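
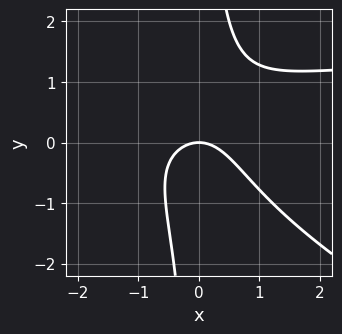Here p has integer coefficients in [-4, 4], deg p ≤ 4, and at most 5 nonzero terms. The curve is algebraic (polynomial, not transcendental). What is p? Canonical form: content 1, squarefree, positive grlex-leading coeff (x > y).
x^2*y + 2*x*y^2 - 2*x^2 - 2*y

(a) Degree: no degree-2 curve has this shape, so deg p = 3.
(b) From the axis intercepts and sections: it crosses the x-axis at the gridline x = 0; it crosses the y-axis at the gridline y = 0.
(c) Assembling these constraints gives the stated polynomial.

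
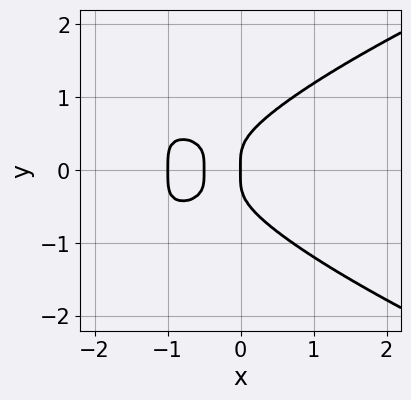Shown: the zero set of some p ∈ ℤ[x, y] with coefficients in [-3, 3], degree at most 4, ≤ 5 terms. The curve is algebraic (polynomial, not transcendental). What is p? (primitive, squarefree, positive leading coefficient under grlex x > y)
Degree: the shape is more complex than any degree-3 curve, so deg p = 4.
Symmetries: it's symmetric under y → −y, forcing even powers of y.
Against the integer gridlines: the x-axis gridline crossings are at x ∈ {-1, 0}; one y-axis crossing is at y = 0.
These observations pin down the coefficients.

3*y^4 - 2*x^3 - 3*x^2 - x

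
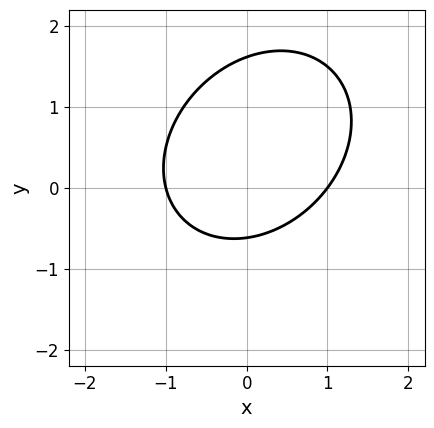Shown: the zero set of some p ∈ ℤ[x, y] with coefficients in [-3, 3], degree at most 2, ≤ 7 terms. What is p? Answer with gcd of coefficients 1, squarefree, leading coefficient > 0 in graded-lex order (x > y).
deg p = 2. A generic line meets the curve in up to 2 points.
Observable constraints: the x-axis gridline crossings are at x ∈ {-1, 1}.
The integer polynomial consistent with all of this is the stated p.

2*x^2 - x*y + 2*y^2 - 2*y - 2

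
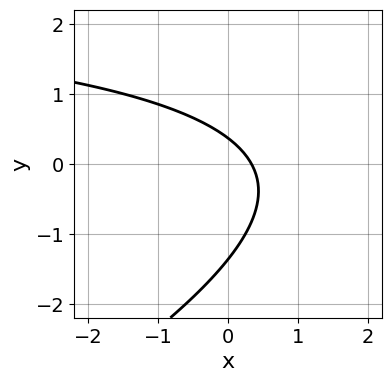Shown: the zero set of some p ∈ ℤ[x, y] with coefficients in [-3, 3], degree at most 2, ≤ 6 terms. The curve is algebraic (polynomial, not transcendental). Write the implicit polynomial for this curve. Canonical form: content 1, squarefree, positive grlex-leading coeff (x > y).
x*y - 2*y^2 - 3*x - 2*y + 1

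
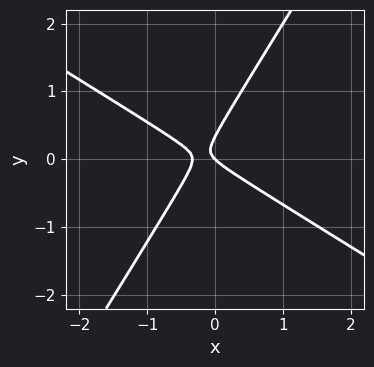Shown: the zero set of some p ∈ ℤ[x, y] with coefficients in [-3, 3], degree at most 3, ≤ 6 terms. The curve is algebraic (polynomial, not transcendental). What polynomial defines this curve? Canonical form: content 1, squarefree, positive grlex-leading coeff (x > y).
Degree: no degree-1 curve has this shape, so deg p = 2.
From the visible intercepts: one x-axis crossing is at x = 0; one y-axis crossing is at y = 0.
The integer polynomial consistent with all of this is the stated p.

3*x^2 + 3*x*y - 3*y^2 + x + y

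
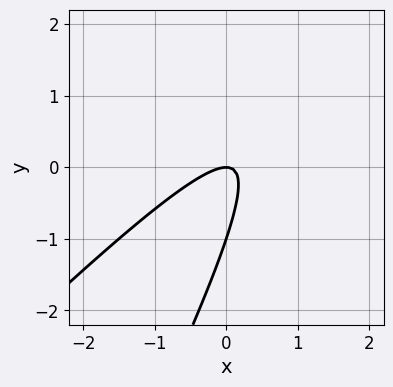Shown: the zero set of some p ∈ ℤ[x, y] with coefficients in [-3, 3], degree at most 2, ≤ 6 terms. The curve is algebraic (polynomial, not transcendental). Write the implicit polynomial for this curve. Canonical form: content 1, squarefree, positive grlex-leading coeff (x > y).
2*x^2 - 3*x*y + y^2 + y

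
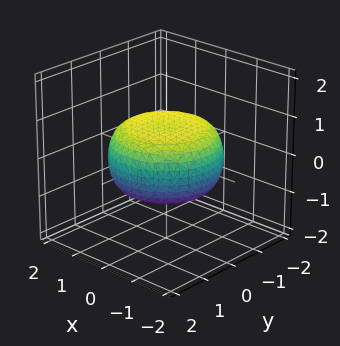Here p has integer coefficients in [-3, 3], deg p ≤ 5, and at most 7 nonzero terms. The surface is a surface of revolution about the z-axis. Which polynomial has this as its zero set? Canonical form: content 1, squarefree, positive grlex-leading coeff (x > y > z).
x^4 + 2*x^2*y^2 + y^4 - x^2 - y^2 + 3*z^2 - 2

(a) The degree is 4 — the shape is more complex than any degree-3 surface.
(b) Symmetries: rotational symmetry about the z-axis ⇒ p depends on x, y only through x² + y².
(c) Against the integer gridlines: a circular section at z = 0 has radius between 1 and 2.
(d) Fitting integer coefficients to these (and the overall shape) gives p.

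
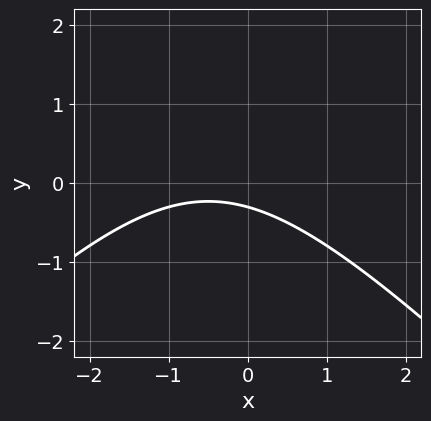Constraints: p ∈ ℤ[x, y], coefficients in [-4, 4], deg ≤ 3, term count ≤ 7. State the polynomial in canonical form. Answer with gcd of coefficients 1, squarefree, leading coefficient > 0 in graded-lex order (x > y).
(a) deg p = 2. A generic line meets the curve in up to 2 points.
(b) From the axis intercepts and sections: it misses every integer gridline on the x-axis.
(c) These observations pin down the coefficients.

x^2 - y^2 + x + 3*y + 1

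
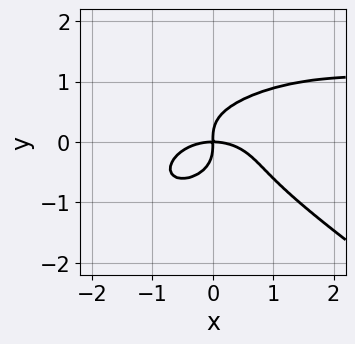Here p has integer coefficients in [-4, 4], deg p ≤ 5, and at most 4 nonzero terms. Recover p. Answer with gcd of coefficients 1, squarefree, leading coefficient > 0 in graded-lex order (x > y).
x^3*y + 3*y^4 - x^3 - 2*x*y

Degree: no degree-3 curve has this shape, so deg p = 4.
From the visible intercepts: it meets the y-axis at y = 0 (among the integer gridlines); it meets the x-axis at x = 0 (among the integer gridlines).
The integer polynomial consistent with all of this is the stated p.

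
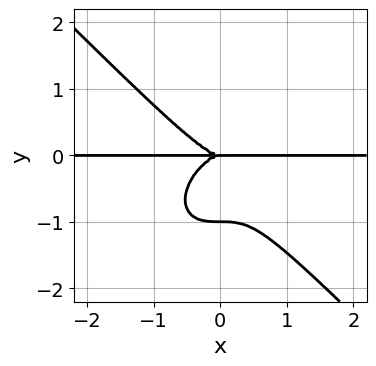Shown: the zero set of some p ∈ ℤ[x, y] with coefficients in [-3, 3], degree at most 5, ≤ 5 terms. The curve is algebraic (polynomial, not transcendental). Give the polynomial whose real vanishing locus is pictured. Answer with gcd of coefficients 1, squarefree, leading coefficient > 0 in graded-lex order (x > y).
x^3*y + y^4 + y^3

(a) The degree is 4 — no degree-3 curve has this shape.
(b) Observable constraints: the visible x-axis segment lies entirely on the curve; the y-axis gridline crossings are at y ∈ {-1, 0}.
(c) These observations pin down the coefficients.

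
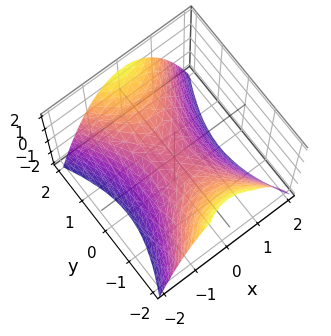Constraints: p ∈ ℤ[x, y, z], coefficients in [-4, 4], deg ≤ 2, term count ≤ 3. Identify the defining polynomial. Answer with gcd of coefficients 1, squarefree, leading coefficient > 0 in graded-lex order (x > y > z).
The degree is 2 — a hyperbolic paraboloid; a quadric.
Symmetries: it's symmetric under y → −y, forcing even powers of y; the x ↦ −x reflection is a symmetry, so x appears only in even powers.
Checking where it meets the axes: it meets the z-axis at z = 0 (among the integer gridlines); one y-axis crossing is at y = 0.
Assembling these constraints gives the stated polynomial.

2*x^2 - y^2 + 2*z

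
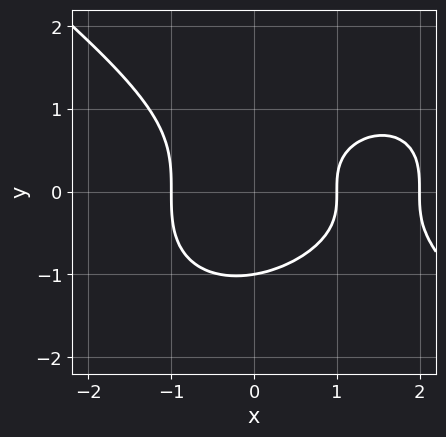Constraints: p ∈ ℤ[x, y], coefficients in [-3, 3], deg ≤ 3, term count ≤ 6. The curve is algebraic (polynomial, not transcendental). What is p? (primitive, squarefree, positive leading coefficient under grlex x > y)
x^3 + 2*y^3 - 2*x^2 - x + 2

(a) Degree: no degree-2 curve has this shape, so deg p = 3.
(b) From the axis intercepts and sections: it meets the y-axis at y = -1 (among the integer gridlines); among the integer gridlines, it crosses the x-axis at x ∈ {-1, 1, 2}.
(c) Fitting integer coefficients to these (and the overall shape) gives p.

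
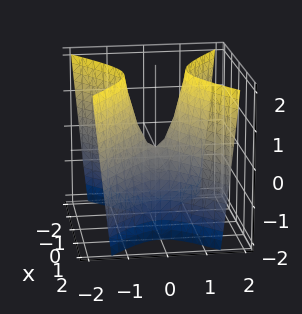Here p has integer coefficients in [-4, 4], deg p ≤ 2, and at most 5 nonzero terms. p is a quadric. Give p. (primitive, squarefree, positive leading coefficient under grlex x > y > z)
2*x^2 - 3*y^2 + z

First, the degree is 2 — a hyperbolic paraboloid; a quadric.
Next, symmetries: the x ↦ −x reflection is a symmetry, so x appears only in even powers; the y ↦ −y reflection is a symmetry, so y appears only in even powers.
Then, checking where it meets the axes: it crosses the y-axis at the gridline y = 0; one x-axis crossing is at x = 0.
Finally, fitting integer coefficients to these (and the overall shape) gives p.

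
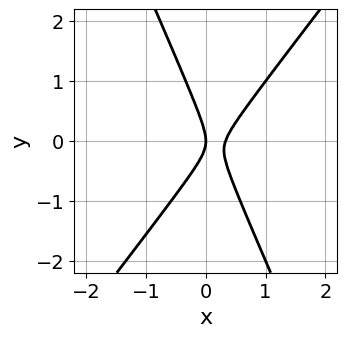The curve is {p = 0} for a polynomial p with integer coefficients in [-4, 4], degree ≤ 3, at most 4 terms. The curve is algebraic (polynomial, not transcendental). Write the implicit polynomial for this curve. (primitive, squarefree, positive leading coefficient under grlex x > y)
1. deg p = 2. The shape is more complex than any degree-1 curve.
2. From the visible intercepts: it meets the y-axis at y = 0 (among the integer gridlines); it meets the x-axis at x = 0 (among the integer gridlines).
3. Together with the visible shape, these determine p as stated.

3*x^2 - x*y - y^2 - x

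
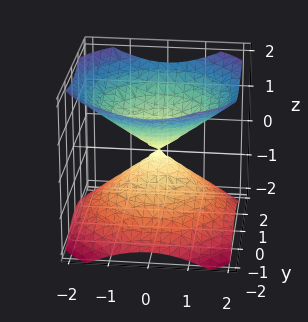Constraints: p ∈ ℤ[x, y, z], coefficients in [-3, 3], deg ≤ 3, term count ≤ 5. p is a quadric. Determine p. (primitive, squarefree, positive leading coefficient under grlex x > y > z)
2*x^2 + 2*y^2 - 3*z^2

First, the picture has 2 separate pieces.
Next, deg p = 2.
Next, by symmetry, the surface is invariant under rotation about z: p = q(x² + y², z); it's symmetric under z → −z, forcing even powers of z.
Then, reading off the gridlines: it crosses the z-axis at the gridline z = 0; a circular section at z = -1 has radius between 1 and 2; it meets the y-axis at y = 0 (among the integer gridlines).
Finally, these observations pin down the coefficients.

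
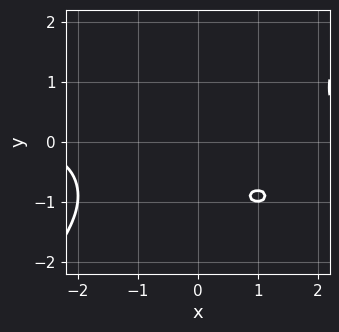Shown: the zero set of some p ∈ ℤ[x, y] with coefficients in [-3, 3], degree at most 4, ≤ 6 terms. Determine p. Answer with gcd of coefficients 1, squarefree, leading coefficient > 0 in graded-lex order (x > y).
x^3*y - y^4 - 3*x*y - y - 2

(a) The degree is 4 — the shape is more complex than any degree-3 curve.
(b) Observable constraints: the curve avoids every integer x-axis point in the box; no y-intercept at any integer in the box.
(c) Assembling these constraints gives the stated polynomial.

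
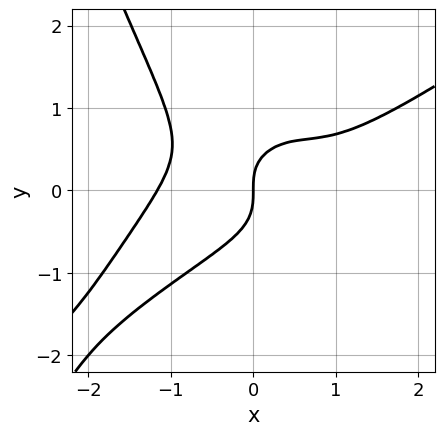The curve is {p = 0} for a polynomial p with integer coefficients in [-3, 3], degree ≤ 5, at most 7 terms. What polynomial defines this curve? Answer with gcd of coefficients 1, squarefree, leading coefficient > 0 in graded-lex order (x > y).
(a) The degree is 4 — the shape is more complex than any degree-3 curve.
(b) Against the integer gridlines: it crosses the x-axis at the gridline x = 0; one y-axis crossing is at y = 0.
(c) Putting this together gives p.

2*x^4 - 3*x^3*y - 3*y^3 - x^2 + 2*x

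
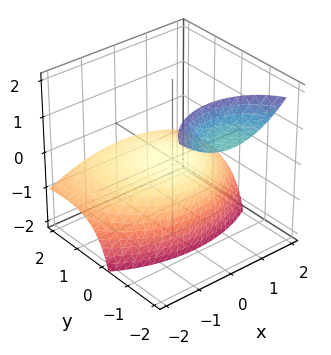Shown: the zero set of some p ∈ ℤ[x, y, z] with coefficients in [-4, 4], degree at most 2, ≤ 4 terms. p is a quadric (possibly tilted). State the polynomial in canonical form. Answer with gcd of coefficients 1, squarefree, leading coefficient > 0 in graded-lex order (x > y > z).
(a) The picture has 2 separate pieces.
(b) deg p = 2.
(c) Observable constraints: it meets the z-axis at z = 0 (among the integer gridlines); it meets the y-axis at y = 0 (among the integer gridlines); it crosses the x-axis at the gridline x = 0.
(d) Solving for integer coefficients yields p as stated.

x^2 + y^2 + 3*y*z + 3*z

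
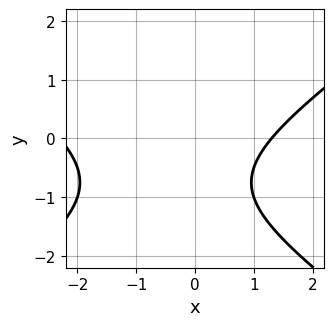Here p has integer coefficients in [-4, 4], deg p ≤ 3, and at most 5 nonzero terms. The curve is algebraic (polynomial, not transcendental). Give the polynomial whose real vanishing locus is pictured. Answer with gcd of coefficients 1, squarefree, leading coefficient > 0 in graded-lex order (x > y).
1. The degree is 2 — a generic line meets the curve in up to 2 points.
2. From the axis intercepts and sections: it misses every integer gridline on the y-axis.
3. These observations pin down the coefficients.

x^2 - 2*y^2 + x - 3*y - 3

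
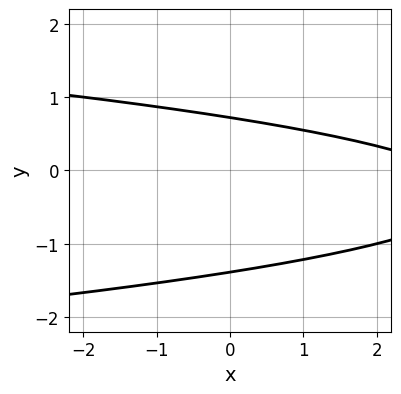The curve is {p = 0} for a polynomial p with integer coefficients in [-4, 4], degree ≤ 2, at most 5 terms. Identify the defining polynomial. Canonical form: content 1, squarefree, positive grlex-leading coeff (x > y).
(a) deg p = 2. A generic line meets the curve in up to 2 points.
(b) Checking where it meets the axes: no x-intercept at any integer in the box.
(c) Matching integer coefficients to the picture gives p.

3*y^2 + x + 2*y - 3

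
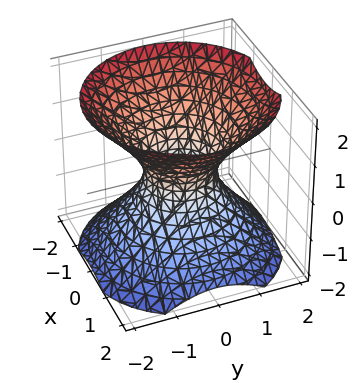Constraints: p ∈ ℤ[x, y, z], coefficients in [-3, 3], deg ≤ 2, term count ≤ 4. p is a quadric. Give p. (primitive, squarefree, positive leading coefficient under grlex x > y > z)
3*x^2 + 3*y^2 - 3*z^2 - 2

Degree: one connected sheet with a waist; a quadric, so deg p = 2.
Symmetries: mirror symmetry z ↦ −z ⇒ only even powers of z; rotational symmetry about the z-axis ⇒ p depends on x, y only through x² + y².
From the axis intercepts and sections: no z-intercept at any integer in the box; a circular section at z = -1 has radius between 1 and 2.
Fitting integer coefficients to these (and the overall shape) gives p.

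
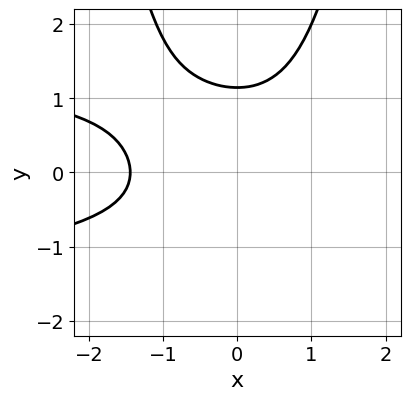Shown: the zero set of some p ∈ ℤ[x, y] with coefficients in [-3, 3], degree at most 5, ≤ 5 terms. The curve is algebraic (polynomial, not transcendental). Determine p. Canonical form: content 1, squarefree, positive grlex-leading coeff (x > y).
3*x^2*y^2 + x^3 - 2*y^3 + 3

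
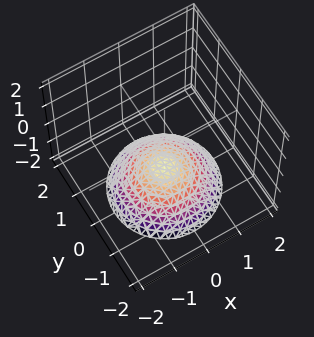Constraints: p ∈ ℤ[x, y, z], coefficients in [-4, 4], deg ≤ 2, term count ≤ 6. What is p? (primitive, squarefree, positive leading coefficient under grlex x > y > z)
1. The degree is 2 — a generic line meets the surface in up to 2 points.
2. Symmetries: the surface is invariant under rotation about z: p = q(x² + y², z).
3. Against the integer gridlines: one z-axis crossing is at z = -1; a circular section at z = -2 has radius between 1 and 2.
4. The integer polynomial consistent with all of this is the stated p.

x^2 + y^2 + 2*z + 2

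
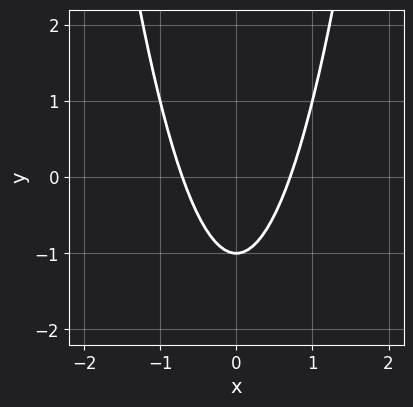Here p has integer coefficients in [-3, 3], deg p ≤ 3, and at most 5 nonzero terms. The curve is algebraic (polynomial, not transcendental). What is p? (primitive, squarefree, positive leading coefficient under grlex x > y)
Degree: no degree-1 curve has this shape, so deg p = 2.
Symmetries: it's symmetric under x → −x, forcing even powers of x.
Checking where it meets the axes: it meets the y-axis at y = -1 (among the integer gridlines).
Putting this together gives p.

2*x^2 - y - 1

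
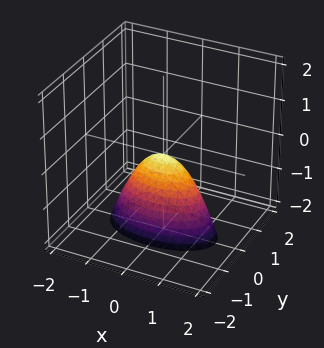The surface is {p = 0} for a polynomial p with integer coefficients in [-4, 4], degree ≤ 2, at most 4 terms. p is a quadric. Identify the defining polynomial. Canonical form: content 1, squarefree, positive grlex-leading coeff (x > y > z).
x^2 + 3*y^2 + z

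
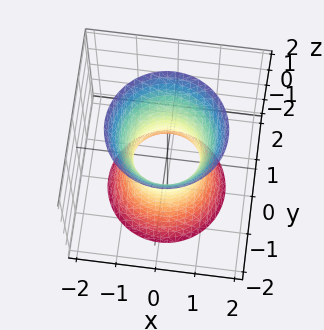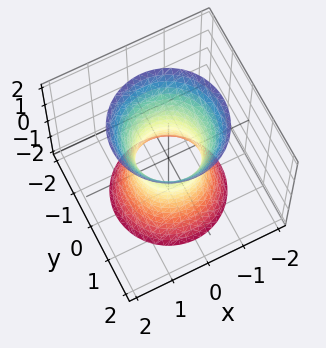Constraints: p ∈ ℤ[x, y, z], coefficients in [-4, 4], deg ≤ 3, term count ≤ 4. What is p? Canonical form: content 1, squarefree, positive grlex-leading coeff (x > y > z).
3*x^2 + 3*y^2 - z^2 - 2

First, the degree is 2 — one connected sheet with a waist; a quadric.
Then, symmetries: it's symmetric under z → −z, forcing even powers of z; the surface is invariant under rotation about z: p = q(x² + y², z).
Then, against the integer gridlines: it misses every integer gridline on the z-axis; a circular section at z = -2 has radius between 1 and 2.
Finally, solving for integer coefficients yields p as stated.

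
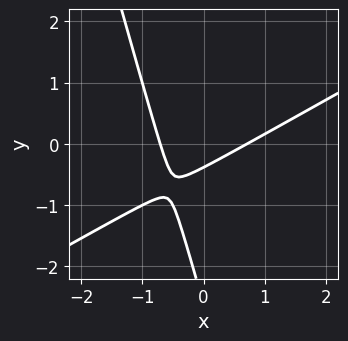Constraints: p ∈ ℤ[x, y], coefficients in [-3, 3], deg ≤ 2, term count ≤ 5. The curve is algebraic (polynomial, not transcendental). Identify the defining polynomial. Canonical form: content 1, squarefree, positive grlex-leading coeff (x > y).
2*x^2 - 3*x*y - y^2 - 3*y - 1

(a) The degree is 2 — no degree-1 curve has this shape.
(b) Matching integer coefficients to the picture gives p.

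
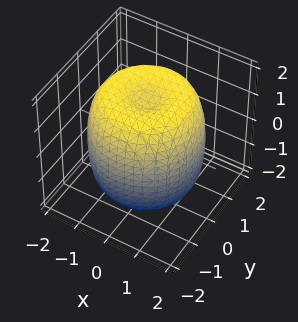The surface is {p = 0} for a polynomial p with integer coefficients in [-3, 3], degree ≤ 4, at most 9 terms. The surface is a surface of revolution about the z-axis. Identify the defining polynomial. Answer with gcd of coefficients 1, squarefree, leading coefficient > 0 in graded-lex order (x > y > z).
x^4 + 2*x^2*y^2 + y^4 - 2*x^2 - 2*y^2 + z^2 - 2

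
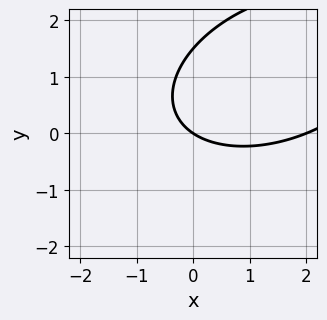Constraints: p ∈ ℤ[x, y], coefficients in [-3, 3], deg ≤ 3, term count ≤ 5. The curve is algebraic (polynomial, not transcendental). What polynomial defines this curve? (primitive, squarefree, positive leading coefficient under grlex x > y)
1. deg p = 2. The shape is more complex than any degree-1 curve.
2. Checking where it meets the axes: it meets the y-axis at y = 0 (among the integer gridlines); among the integer gridlines, it crosses the x-axis at x ∈ {0, 2}.
3. Fitting integer coefficients to these (and the overall shape) gives p.

x^2 - x*y + 2*y^2 - 2*x - 3*y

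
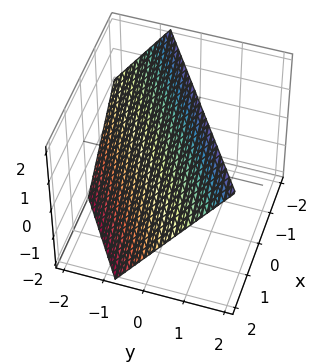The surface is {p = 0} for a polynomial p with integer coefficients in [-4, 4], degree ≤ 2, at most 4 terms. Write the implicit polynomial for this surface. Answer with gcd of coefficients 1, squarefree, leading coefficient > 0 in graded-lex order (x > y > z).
2*x - 3*y + 2*z - 2

(a) The degree is 1 — the surface is flat (a plane).
(b) Observable constraints: one z-axis crossing is at z = 1; it crosses the x-axis at the gridline x = 1.
(c) Solving for integer coefficients yields p as stated.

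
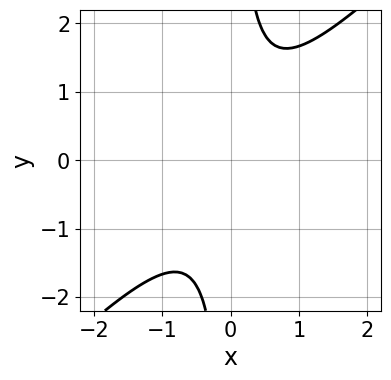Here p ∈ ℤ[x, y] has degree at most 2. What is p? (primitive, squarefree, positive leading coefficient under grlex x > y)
3*x^2 - 3*x*y + 2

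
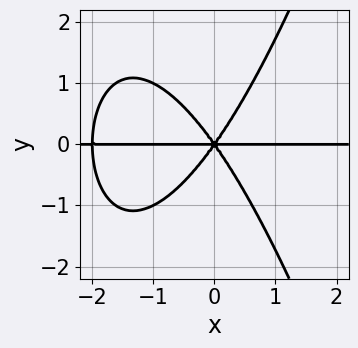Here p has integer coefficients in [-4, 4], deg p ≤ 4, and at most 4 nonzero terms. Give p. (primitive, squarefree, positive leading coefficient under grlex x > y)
x^3*y + 2*x^2*y - y^3

(a) deg p = 4.
(b) From the visible intercepts: the visible x-axis segment lies entirely on the curve; it crosses the y-axis at the gridline y = 0.
(c) Putting this together gives p.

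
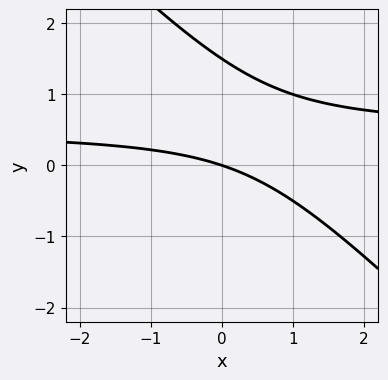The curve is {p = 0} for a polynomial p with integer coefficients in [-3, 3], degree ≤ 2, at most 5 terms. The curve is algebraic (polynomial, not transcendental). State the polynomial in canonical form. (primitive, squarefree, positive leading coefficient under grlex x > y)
2*x*y + 2*y^2 - x - 3*y

First, the degree is 2 — the shape is more complex than any degree-1 curve.
Next, reading off the gridlines: one y-axis crossing is at y = 0; it crosses the x-axis at the gridline x = 0.
Finally, putting this together gives p.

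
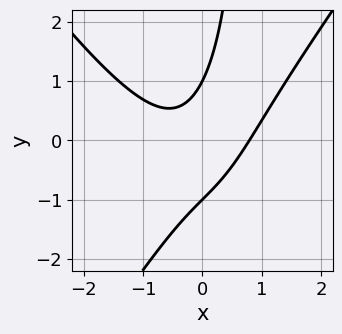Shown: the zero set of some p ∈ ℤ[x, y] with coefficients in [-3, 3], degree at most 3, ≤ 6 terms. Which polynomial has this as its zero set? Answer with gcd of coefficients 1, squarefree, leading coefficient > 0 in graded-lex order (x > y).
(a) The degree is 3 — the shape is more complex than any degree-2 curve.
(b) From the visible intercepts: the y-axis gridline crossings are at y ∈ {-1, 1}.
(c) Assembling these constraints gives the stated polynomial.

2*x^3 - x*y^2 - 3*x*y + y^2 - 1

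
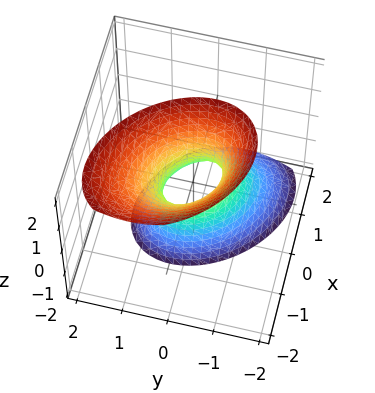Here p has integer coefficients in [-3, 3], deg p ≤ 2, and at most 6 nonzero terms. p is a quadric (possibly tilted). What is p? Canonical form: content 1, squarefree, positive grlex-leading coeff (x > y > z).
3*x^2 + 2*x*y + 2*x*z + 3*y^2 - z^2 - 1

1. The degree is 2 — a generic line meets the surface in up to 2 points.
2. From the axis intercepts and sections: the surface avoids every integer z-axis point in the box.
3. These observations pin down the coefficients.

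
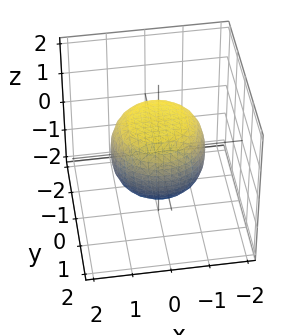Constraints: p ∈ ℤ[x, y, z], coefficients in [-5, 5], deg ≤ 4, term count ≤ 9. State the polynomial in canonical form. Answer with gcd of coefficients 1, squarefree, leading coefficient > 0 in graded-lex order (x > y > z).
First, degree: the shape is more complex than any degree-3 surface, so deg p = 4.
Then, symmetries: rotational symmetry about the z-axis ⇒ p depends on x, y only through x² + y².
Next, against the integer gridlines: among the integer gridlines, it crosses the z-axis at z ∈ {-1, 1}; a circular section at z = 1 has radius between 0 and 1.
Finally, together with the visible shape, these determine p as stated.

2*x^4 + 4*x^2*y^2 + 2*y^4 - x^2 - y^2 + 3*z^2 - 3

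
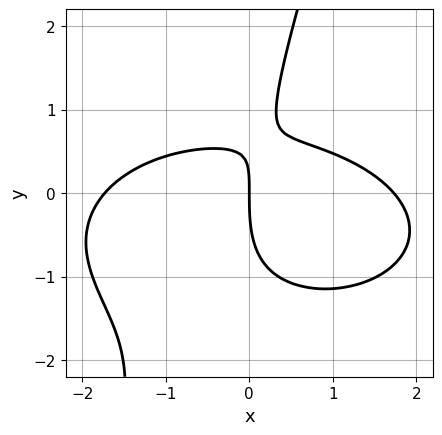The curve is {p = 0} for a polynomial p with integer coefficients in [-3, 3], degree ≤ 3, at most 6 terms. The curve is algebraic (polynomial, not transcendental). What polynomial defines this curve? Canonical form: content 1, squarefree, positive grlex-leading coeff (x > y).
x^3 + 3*x*y^2 - y^3 + 3*x*y - 3*x

(a) Degree: the shape is more complex than any degree-2 curve, so deg p = 3.
(b) From the axis intercepts and sections: it meets the x-axis at x = 0 (among the integer gridlines); it meets the y-axis at y = 0 (among the integer gridlines).
(c) Assembling these constraints gives the stated polynomial.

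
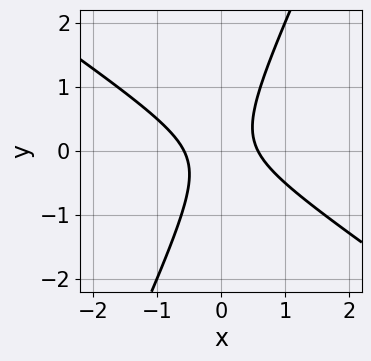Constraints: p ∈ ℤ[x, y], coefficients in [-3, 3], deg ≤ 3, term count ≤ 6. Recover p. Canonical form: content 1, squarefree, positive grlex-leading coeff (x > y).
3*x^2 + 3*x*y - 2*y^2 - 1

First, deg p = 2. The shape is more complex than any degree-1 curve.
Then, observable constraints: the curve avoids every integer y-axis point in the box.
Finally, the integer polynomial consistent with all of this is the stated p.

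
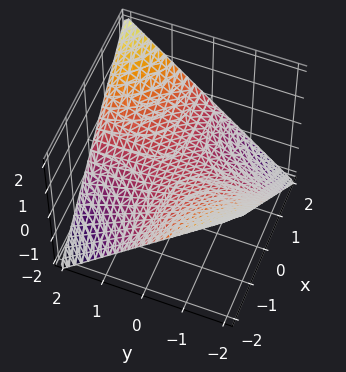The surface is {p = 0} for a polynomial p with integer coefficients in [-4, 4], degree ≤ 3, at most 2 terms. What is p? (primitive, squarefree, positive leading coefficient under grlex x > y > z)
1. The degree is 2 — a saddle surface; a quadric.
2. From the axis intercepts and sections: it meets the z-axis at z = 0 (among the integer gridlines); every point of the x-axis in the box is on the surface; every point of the y-axis in the box is on the surface.
3. Fitting integer coefficients to these (and the overall shape) gives p.

x*y - 2*z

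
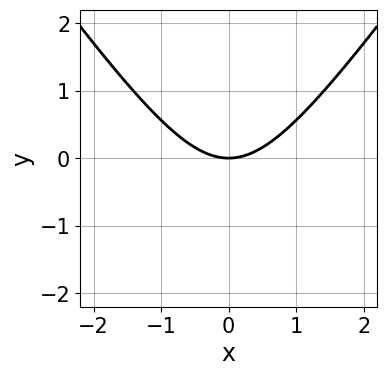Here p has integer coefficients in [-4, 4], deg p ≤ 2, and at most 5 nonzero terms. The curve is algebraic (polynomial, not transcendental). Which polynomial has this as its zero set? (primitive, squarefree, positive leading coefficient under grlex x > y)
(a) deg p = 2. The shape is more complex than any degree-1 curve.
(b) Symmetries: mirror symmetry x ↦ −x ⇒ only even powers of x.
(c) Against the integer gridlines: one x-axis crossing is at x = 0; it meets the y-axis at y = 0 (among the integer gridlines).
(d) The integer polynomial consistent with all of this is the stated p.

2*x^2 - y^2 - 3*y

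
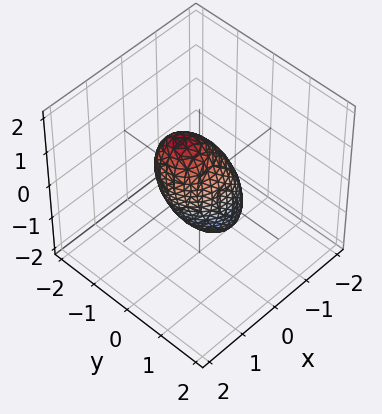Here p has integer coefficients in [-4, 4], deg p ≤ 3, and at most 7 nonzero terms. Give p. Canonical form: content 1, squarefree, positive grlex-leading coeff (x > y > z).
3*x^2 - 2*x*z + 3*y^2 + z^2 - 2

First, the degree is 2 — no degree-1 surface has this shape.
Finally, the integer polynomial consistent with all of this is the stated p.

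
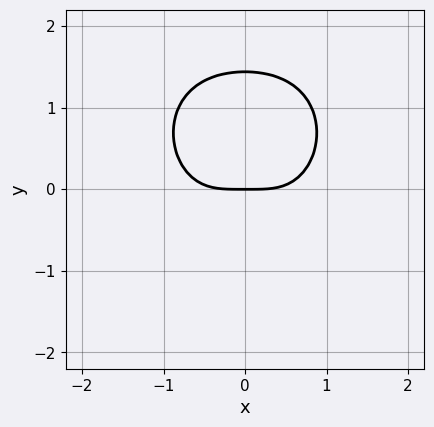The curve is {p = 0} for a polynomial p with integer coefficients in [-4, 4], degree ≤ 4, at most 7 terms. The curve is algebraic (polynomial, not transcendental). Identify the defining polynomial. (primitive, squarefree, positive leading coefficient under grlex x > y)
(a) Degree: the shape is more complex than any degree-3 curve, so deg p = 4.
(b) Symmetries: the x ↦ −x reflection is a symmetry, so x appears only in even powers.
(c) From the axis intercepts and sections: it crosses the y-axis at the gridline y = 0; one x-axis crossing is at x = 0.
(d) Assembling these constraints gives the stated polynomial.

3*x^4 + 3*x^2*y^2 + y^4 - 2*x^2*y - 3*y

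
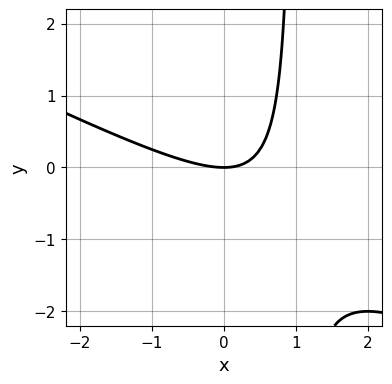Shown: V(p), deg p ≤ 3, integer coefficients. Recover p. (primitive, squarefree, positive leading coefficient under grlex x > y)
Degree: the shape is more complex than any degree-1 curve, so deg p = 2.
Observable constraints: it crosses the x-axis at the gridline x = 0; one y-axis crossing is at y = 0.
Putting this together gives p.

x^2 + 2*x*y - 2*y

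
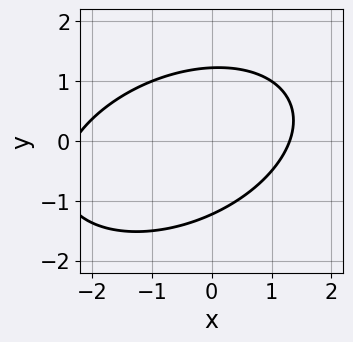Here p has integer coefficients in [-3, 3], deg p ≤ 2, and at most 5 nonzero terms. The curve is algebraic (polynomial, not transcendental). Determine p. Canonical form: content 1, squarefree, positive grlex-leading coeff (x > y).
x^2 - x*y + 2*y^2 + x - 3

First, the degree is 2 — no degree-1 curve has this shape.
Finally, matching integer coefficients to the picture gives p.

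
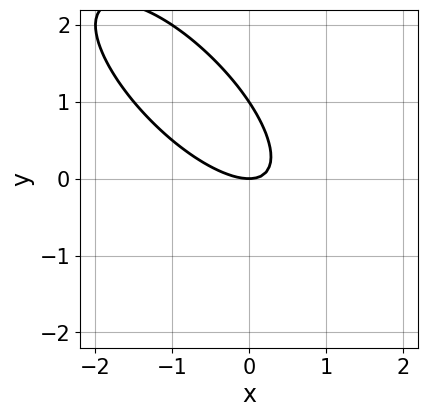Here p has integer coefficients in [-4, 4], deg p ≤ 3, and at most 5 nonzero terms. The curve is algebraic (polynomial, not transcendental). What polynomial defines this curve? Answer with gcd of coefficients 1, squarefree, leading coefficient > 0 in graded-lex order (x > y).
2*x^2 + 3*x*y + 2*y^2 - 2*y

The degree is 2 — the shape is more complex than any degree-1 curve.
Reading off the gridlines: it crosses the x-axis at the gridline x = 0; the y-axis gridline crossings are at y ∈ {0, 1}.
Putting this together gives p.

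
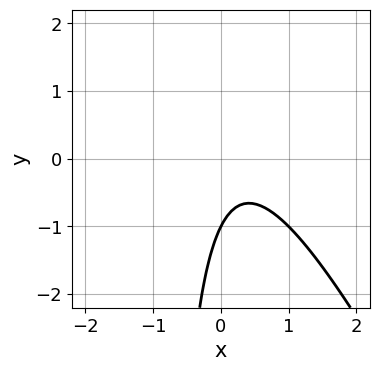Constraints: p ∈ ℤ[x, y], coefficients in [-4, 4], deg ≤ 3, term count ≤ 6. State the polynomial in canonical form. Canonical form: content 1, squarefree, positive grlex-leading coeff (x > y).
2*x^2 + x*y - x + y + 1

First, deg p = 2.
Then, checking where it meets the axes: one y-axis crossing is at y = -1; no x-intercept at any integer in the box.
Finally, fitting integer coefficients to these (and the overall shape) gives p.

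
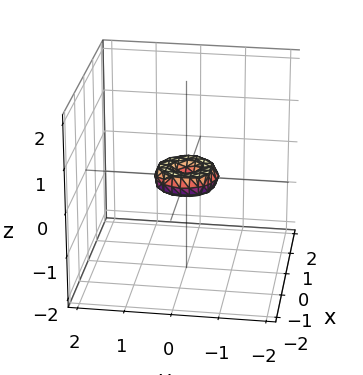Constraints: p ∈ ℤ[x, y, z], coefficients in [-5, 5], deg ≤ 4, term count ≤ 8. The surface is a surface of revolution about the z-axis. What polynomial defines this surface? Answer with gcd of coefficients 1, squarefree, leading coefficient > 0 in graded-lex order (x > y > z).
2*x^4 + 4*x^2*y^2 + 2*y^4 - x^2 - y^2 + 2*z^2

The degree is 4 — no degree-3 surface has this shape.
Symmetry: the surface is invariant under rotation about z: p = q(x² + y², z).
Checking where it meets the axes: it crosses the y-axis at the gridline y = 0; it meets the x-axis at x = 0 (among the integer gridlines); a circular section at z = 0 has radius between 0 and 1; it crosses the z-axis at the gridline z = 0.
The integer polynomial consistent with all of this is the stated p.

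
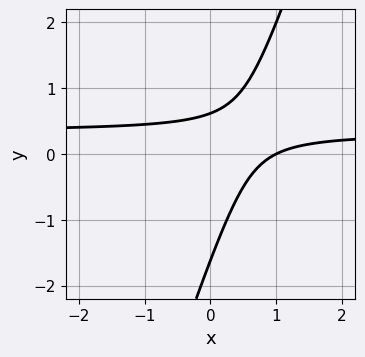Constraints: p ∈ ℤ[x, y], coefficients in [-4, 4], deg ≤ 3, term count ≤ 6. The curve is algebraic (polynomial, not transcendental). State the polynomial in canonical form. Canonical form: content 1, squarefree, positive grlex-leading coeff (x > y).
3*x*y - y^2 - x - y + 1

First, degree: no degree-1 curve has this shape, so deg p = 2.
Then, reading off the gridlines: it crosses the x-axis at the gridline x = 1.
Finally, putting this together gives p.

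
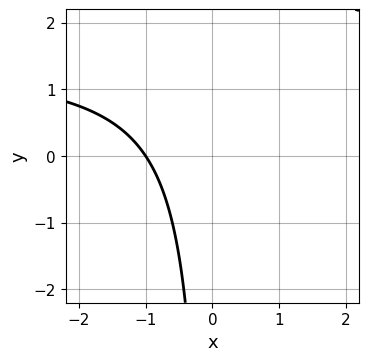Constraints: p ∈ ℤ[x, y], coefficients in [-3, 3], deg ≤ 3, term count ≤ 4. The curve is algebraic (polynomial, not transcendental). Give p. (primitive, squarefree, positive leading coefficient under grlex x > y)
Degree: a generic line meets the curve in up to 2 points, so deg p = 2.
From the visible intercepts: the curve avoids every integer y-axis point in the box; one x-axis crossing is at x = -1.
Solving for integer coefficients yields p as stated.

2*x*y - 3*x - 3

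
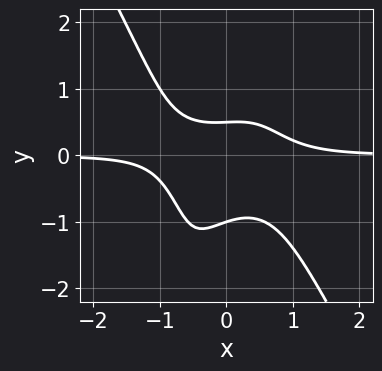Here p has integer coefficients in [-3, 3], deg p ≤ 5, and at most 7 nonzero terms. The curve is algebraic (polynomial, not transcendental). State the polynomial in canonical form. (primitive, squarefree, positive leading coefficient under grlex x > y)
1. Degree: no degree-3 curve has this shape, so deg p = 4.
2. Against the integer gridlines: it misses every integer gridline on the x-axis; one y-axis crossing is at y = -1.
3. Putting this together gives p.

3*x^3*y - x*y^3 + 2*y^2 + y - 1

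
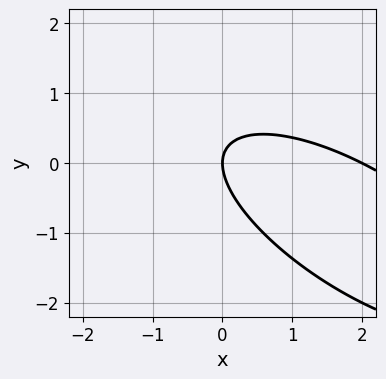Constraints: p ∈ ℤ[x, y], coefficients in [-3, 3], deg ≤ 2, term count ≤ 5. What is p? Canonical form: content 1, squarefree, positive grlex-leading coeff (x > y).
x^2 + 2*x*y + 2*y^2 - 2*x

(a) Degree: the shape is more complex than any degree-1 curve, so deg p = 2.
(b) Against the integer gridlines: among the integer gridlines, it crosses the x-axis at x ∈ {0, 2}; it meets the y-axis at y = 0 (among the integer gridlines).
(c) Matching integer coefficients to the picture gives p.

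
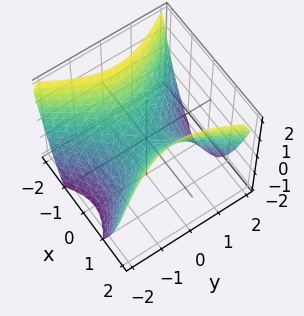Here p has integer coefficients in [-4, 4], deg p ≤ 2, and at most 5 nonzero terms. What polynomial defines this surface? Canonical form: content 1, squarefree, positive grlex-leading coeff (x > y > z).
3*x^2 - 2*y^2 - 3*z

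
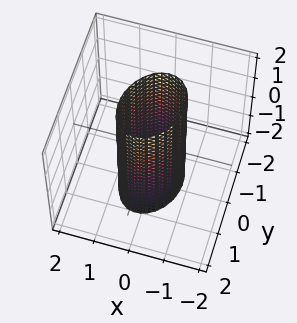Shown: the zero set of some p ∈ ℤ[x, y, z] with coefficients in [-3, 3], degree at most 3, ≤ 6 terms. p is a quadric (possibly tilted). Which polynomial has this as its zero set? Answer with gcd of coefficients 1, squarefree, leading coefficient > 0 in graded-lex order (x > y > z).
3*x^2 - x*y + 2*y^2 - 2

1. deg p = 2. No degree-1 surface has this shape.
2. Observable constraints: among the integer gridlines, it crosses the y-axis at y ∈ {-1, 1}; no z-intercept at any integer in the box.
3. These observations pin down the coefficients.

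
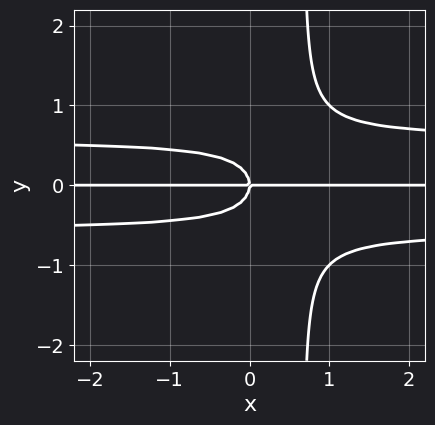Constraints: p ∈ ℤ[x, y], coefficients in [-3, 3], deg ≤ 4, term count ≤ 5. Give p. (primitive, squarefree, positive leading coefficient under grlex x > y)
3*x*y^3 - 2*y^3 - x*y

(a) The degree is 4 — a generic line meets the curve in up to 4 points.
(b) From the visible intercepts: it meets the y-axis at y = 0 (among the integer gridlines); every point of the x-axis in the box is on the curve.
(c) The integer polynomial consistent with all of this is the stated p.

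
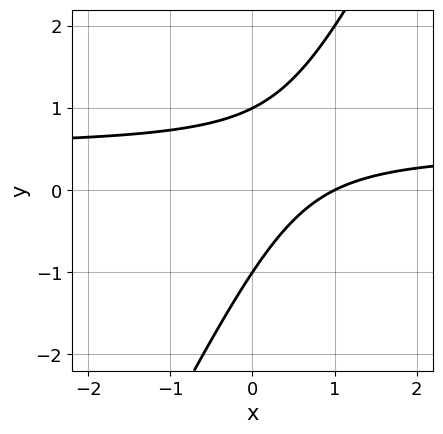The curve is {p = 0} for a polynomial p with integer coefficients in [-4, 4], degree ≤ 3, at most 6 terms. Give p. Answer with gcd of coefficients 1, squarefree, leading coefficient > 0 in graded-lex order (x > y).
First, deg p = 2. A generic line meets the curve in up to 2 points.
Then, against the integer gridlines: among the integer gridlines, it crosses the y-axis at y ∈ {-1, 1}; one x-axis crossing is at x = 1.
Finally, matching integer coefficients to the picture gives p.

2*x*y - y^2 - x + 1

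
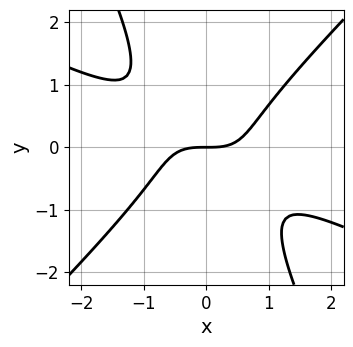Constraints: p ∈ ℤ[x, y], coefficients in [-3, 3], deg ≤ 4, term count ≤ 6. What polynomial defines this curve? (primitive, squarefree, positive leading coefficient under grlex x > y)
First, deg p = 3. The shape is more complex than any degree-2 curve.
Then, against the integer gridlines: it crosses the x-axis at the gridline x = 0; it crosses the y-axis at the gridline y = 0.
Finally, solving for integer coefficients yields p as stated.

2*x^3 + 3*x^2*y - 3*x*y^2 - 2*y^3 - 3*y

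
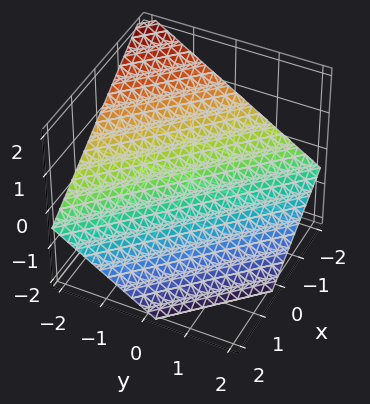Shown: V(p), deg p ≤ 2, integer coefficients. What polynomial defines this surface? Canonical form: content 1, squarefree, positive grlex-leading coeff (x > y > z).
2*x + 2*y + 3*z + 2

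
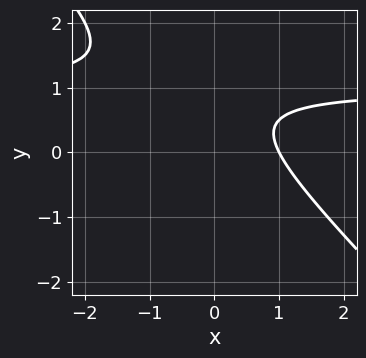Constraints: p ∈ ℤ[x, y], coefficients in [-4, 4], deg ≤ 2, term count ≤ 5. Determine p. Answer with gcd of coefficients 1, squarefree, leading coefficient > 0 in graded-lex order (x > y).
First, the degree is 2 — a generic line meets the curve in up to 2 points.
Then, observable constraints: the curve avoids every integer y-axis point in the box; it meets the x-axis at x = 1 (among the integer gridlines).
Finally, matching integer coefficients to the picture gives p.

2*x*y + 2*y^2 - 2*x - 3*y + 2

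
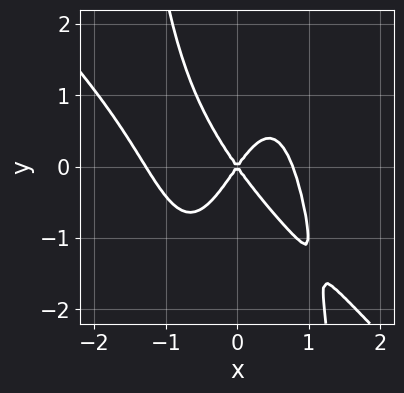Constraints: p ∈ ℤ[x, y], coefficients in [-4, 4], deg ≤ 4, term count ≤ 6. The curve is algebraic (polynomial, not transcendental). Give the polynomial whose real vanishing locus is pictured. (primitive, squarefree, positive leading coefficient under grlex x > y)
2*x^4 + 2*x^3*y + x^3 - 2*x^2 + y^2

1. deg p = 4. A generic line meets the curve in up to 4 points.
2. Against the integer gridlines: it meets the y-axis at y = 0 (among the integer gridlines); one x-axis crossing is at x = 0.
3. Assembling these constraints gives the stated polynomial.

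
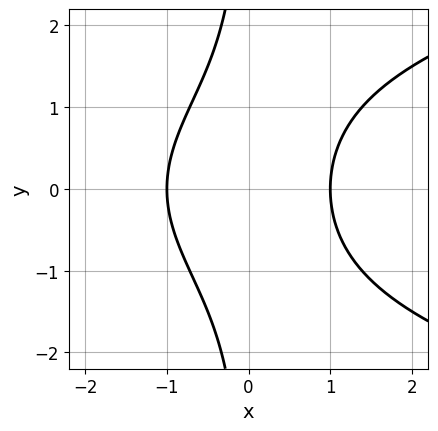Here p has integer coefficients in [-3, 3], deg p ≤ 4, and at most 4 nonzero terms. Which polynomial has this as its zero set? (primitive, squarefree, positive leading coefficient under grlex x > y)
2*x*y^2 - 3*x^2 + 3

(a) The degree is 3 — the shape is more complex than any degree-2 curve.
(b) Symmetries: it's symmetric under y → −y, forcing even powers of y.
(c) Reading off the gridlines: no y-intercept at any integer in the box; the x-axis gridline crossings are at x ∈ {-1, 1}.
(d) Fitting integer coefficients to these (and the overall shape) gives p.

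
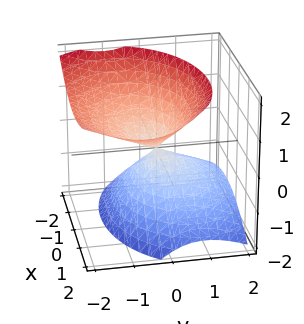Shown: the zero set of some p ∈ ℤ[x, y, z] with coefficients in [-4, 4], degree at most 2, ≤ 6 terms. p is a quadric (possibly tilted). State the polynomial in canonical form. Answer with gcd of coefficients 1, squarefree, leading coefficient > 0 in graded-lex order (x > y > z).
2*x^2 - x*z + 3*y^2 + 3*y*z - 3*z^2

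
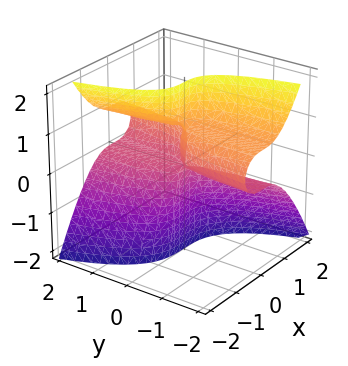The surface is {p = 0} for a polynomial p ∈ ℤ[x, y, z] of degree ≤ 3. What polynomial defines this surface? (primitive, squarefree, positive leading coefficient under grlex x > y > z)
3*x^3 + 2*y*z^2 - 2*y*z

First, deg p = 3.
Next, from the visible intercepts: every point of the y-axis in the box is on the surface; every point of the z-axis in the box is on the surface; it meets the x-axis at x = 0 (among the integer gridlines).
Finally, the integer polynomial consistent with all of this is the stated p.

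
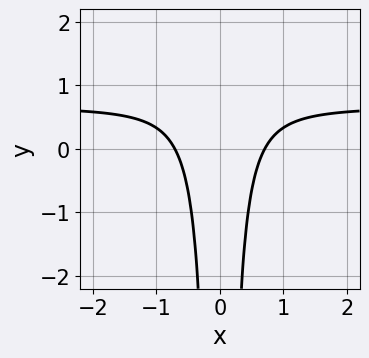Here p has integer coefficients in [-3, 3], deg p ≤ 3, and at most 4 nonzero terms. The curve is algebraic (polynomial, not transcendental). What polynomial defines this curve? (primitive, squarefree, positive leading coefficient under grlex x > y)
3*x^2*y - 2*x^2 + 1

1. The degree is 3 — no degree-2 curve has this shape.
2. Symmetries: the x ↦ −x reflection is a symmetry, so x appears only in even powers.
3. Observable constraints: it misses every integer gridline on the y-axis.
4. The integer polynomial consistent with all of this is the stated p.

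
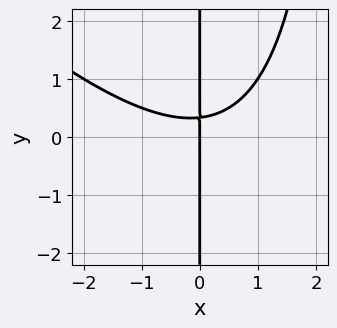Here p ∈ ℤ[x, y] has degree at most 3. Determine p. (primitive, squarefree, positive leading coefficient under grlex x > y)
x^3 + x^2*y - 3*x*y + x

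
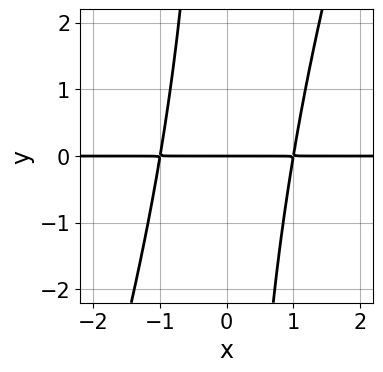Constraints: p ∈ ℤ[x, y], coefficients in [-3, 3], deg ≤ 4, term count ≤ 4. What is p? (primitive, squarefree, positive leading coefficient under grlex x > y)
First, deg p = 3.
Then, against the integer gridlines: one y-axis crossing is at y = 0; every point of the x-axis in the box is on the curve.
Finally, these observations pin down the coefficients.

3*x^2*y - x*y^2 - 3*y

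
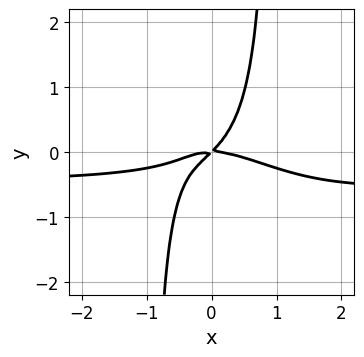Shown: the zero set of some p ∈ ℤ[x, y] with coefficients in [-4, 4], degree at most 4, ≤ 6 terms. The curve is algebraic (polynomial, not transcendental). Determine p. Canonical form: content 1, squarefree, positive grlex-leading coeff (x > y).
2*x^3*y + 2*x^2*y^2 + x^3 + 2*x*y - 2*y^2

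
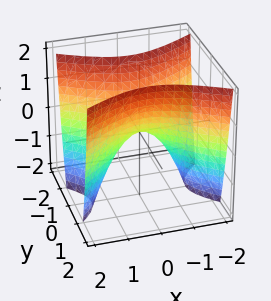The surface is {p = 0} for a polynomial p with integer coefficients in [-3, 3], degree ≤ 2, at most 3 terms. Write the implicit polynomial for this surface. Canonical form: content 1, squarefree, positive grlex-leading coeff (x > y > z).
First, degree: a saddle surface; a quadric, so deg p = 2.
Next, symmetries: it's symmetric under x → −x, forcing even powers of x; it's symmetric under y → −y, forcing even powers of y.
Then, from the axis intercepts and sections: it meets the x-axis at x = 0 (among the integer gridlines); it crosses the z-axis at the gridline z = 0.
Finally, matching integer coefficients to the picture gives p.

x^2 - 2*y^2 + z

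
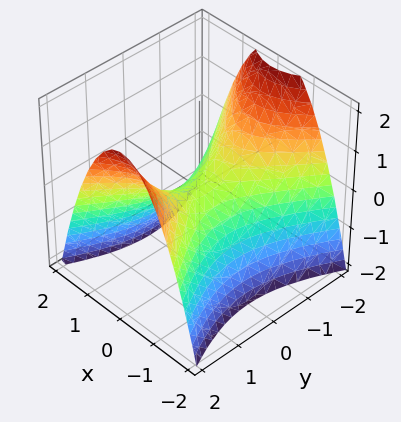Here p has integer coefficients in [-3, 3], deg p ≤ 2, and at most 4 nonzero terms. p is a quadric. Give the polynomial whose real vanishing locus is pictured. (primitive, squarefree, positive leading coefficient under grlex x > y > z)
(a) Degree: a hyperbolic paraboloid; a quadric, so deg p = 2.
(b) Symmetries: it's symmetric under y → −y, forcing even powers of y; the x ↦ −x reflection is a symmetry, so x appears only in even powers.
(c) Checking where it meets the axes: it crosses the z-axis at the gridline z = 0; one x-axis crossing is at x = 0.
(d) Matching integer coefficients to the picture gives p.

2*x^2 - y^2 + 2*z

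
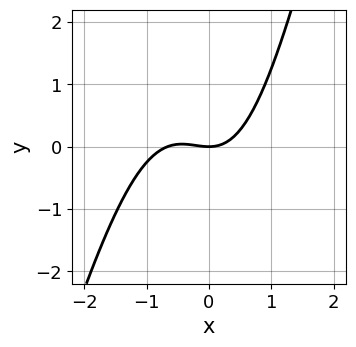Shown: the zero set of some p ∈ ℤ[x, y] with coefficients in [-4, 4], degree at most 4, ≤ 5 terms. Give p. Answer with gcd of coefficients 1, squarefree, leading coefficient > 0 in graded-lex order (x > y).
3*x^3 - x^2*y + 2*x^2 - 3*y

(a) Degree: a generic line meets the curve in up to 3 points, so deg p = 3.
(b) Observable constraints: it crosses the x-axis at the gridline x = 0; it meets the y-axis at y = 0 (among the integer gridlines).
(c) Assembling these constraints gives the stated polynomial.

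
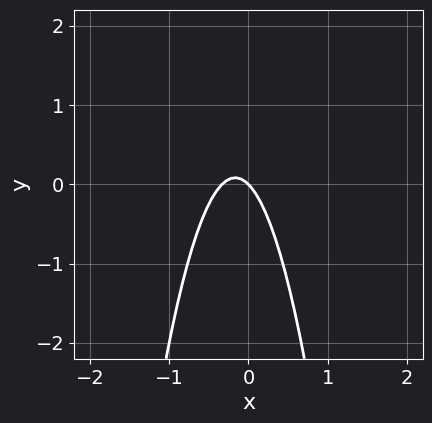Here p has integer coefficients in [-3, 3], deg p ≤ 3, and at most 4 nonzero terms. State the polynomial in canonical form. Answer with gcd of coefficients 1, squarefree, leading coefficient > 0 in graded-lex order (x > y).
3*x^2 + x + y

(a) deg p = 2.
(b) From the visible intercepts: it crosses the y-axis at the gridline y = 0; one x-axis crossing is at x = 0.
(c) Solving for integer coefficients yields p as stated.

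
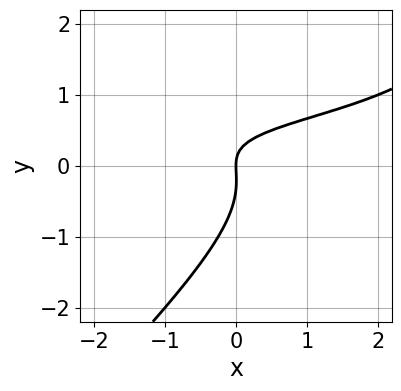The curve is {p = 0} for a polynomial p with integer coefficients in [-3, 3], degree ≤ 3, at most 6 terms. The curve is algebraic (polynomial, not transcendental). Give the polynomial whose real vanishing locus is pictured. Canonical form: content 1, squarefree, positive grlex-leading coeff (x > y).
3*x*y^2 - 3*y^3 - 3*x*y - y^2 + 2*x

First, deg p = 3. No degree-2 curve has this shape.
Then, observable constraints: it meets the x-axis at x = 0 (among the integer gridlines); it meets the y-axis at y = 0 (among the integer gridlines).
Finally, the integer polynomial consistent with all of this is the stated p.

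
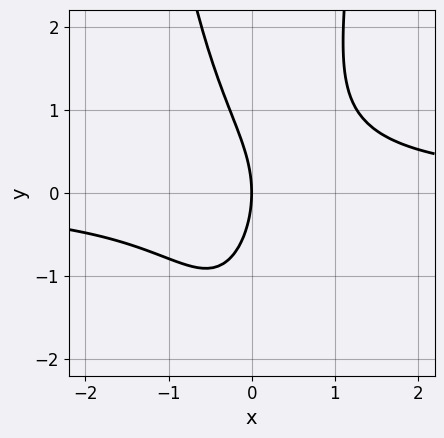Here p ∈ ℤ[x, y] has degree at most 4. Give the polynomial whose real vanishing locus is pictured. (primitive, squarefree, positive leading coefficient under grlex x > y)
(a) Degree: a generic line meets the curve in up to 3 points, so deg p = 3.
(b) Observable constraints: one y-axis crossing is at y = 0; one x-axis crossing is at x = 0.
(c) Matching integer coefficients to the picture gives p.

3*x^2*y - y^2 - 3*x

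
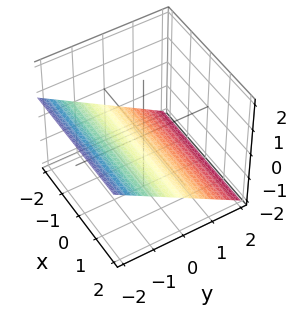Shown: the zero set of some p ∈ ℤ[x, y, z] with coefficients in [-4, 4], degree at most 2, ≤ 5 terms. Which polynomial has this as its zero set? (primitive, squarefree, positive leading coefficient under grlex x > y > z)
The degree is 1 — the surface is flat (a plane).
Checking where it meets the axes: one y-axis crossing is at y = -1; the surface avoids every integer x-axis point in the box.
Fitting integer coefficients to these (and the overall shape) gives p.

2*y + 3*z + 2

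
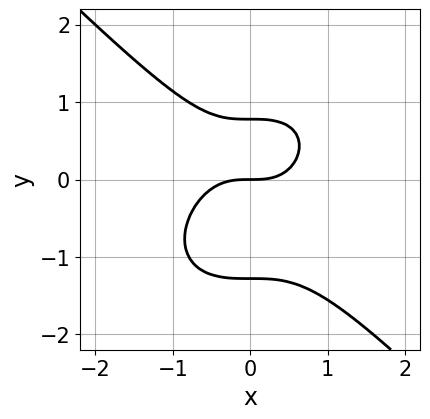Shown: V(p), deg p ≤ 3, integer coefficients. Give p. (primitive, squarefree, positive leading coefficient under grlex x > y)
2*x^3 + 2*y^3 + y^2 - 2*y

(a) deg p = 3. A generic line meets the curve in up to 3 points.
(b) From the axis intercepts and sections: it meets the x-axis at x = 0 (among the integer gridlines); it crosses the y-axis at the gridline y = 0.
(c) The integer polynomial consistent with all of this is the stated p.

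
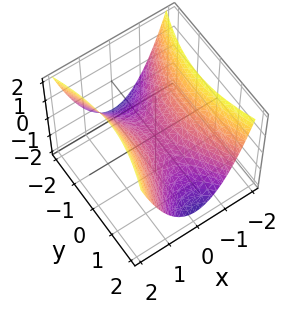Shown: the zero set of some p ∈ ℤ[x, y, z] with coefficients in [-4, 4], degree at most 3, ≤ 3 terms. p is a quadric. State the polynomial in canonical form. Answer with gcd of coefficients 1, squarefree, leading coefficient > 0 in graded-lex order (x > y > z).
(a) deg p = 2.
(b) Symmetries: mirror symmetry y ↦ −y ⇒ only even powers of y; the x ↦ −x reflection is a symmetry, so x appears only in even powers.
(c) Reading off the gridlines: one x-axis crossing is at x = 0; it meets the z-axis at z = 0 (among the integer gridlines); it crosses the y-axis at the gridline y = 0.
(d) These observations pin down the coefficients.

3*x^2 - y^2 - 3*z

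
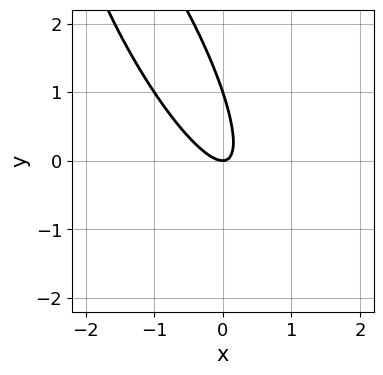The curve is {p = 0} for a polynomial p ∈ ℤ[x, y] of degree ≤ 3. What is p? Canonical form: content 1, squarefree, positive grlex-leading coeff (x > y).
3*x^2 + 3*x*y + y^2 - y

First, the degree is 2 — no degree-1 curve has this shape.
Then, from the axis intercepts and sections: it crosses the x-axis at the gridline x = 0; the y-axis gridline crossings are at y ∈ {0, 1}.
Finally, fitting integer coefficients to these (and the overall shape) gives p.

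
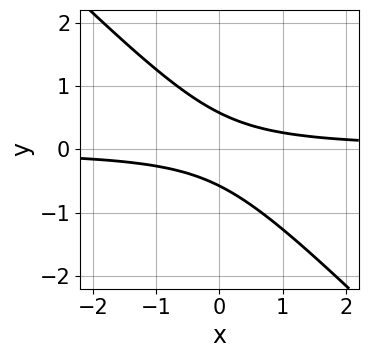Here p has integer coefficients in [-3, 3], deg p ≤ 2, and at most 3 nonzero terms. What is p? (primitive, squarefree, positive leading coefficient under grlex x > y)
3*x*y + 3*y^2 - 1

deg p = 2. A generic line meets the curve in up to 2 points.
From the visible intercepts: no x-intercept at any integer in the box.
Solving for integer coefficients yields p as stated.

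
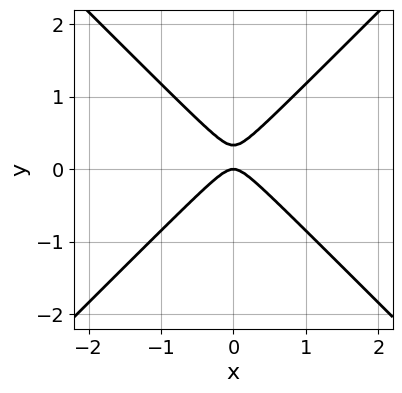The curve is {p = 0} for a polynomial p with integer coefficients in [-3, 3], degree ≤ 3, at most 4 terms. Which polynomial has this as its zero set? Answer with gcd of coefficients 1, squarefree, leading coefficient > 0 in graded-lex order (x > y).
3*x^2 - 3*y^2 + y

First, deg p = 2. The shape is more complex than any degree-1 curve.
Next, symmetries: mirror symmetry x ↦ −x ⇒ only even powers of x.
Then, reading off the gridlines: it meets the x-axis at x = 0 (among the integer gridlines); it crosses the y-axis at the gridline y = 0.
Finally, together with the visible shape, these determine p as stated.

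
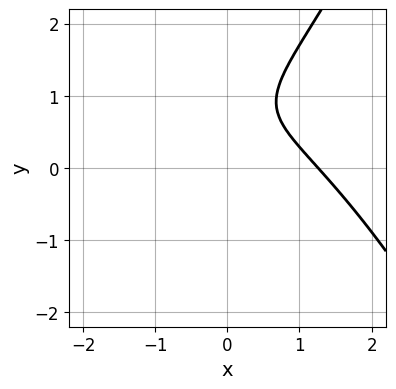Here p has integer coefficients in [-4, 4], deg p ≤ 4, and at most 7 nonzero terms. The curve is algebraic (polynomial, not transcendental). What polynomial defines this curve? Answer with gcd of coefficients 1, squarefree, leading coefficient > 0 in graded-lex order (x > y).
x^3 + x*y - 2*y^2 + 3*y - 2

The degree is 3 — no degree-2 curve has this shape.
Reading off the gridlines: no y-intercept at any integer in the box.
Matching integer coefficients to the picture gives p.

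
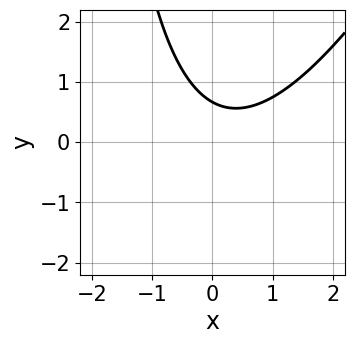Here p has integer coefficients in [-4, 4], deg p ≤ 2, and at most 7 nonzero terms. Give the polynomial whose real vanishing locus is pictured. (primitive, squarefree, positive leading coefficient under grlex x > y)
2*x^2 - x*y - x - 3*y + 2

First, degree: the shape is more complex than any degree-1 curve, so deg p = 2.
Then, from the visible intercepts: it misses every integer gridline on the x-axis.
Finally, assembling these constraints gives the stated polynomial.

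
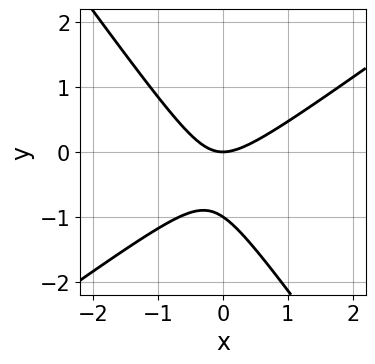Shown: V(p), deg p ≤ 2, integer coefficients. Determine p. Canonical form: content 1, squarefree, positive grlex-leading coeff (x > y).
3*x^2 - 2*x*y - 3*y^2 - 3*y

The degree is 2 — a generic line meets the curve in up to 2 points.
Observable constraints: among the integer gridlines, it crosses the y-axis at y ∈ {-1, 0}; it crosses the x-axis at the gridline x = 0.
Assembling these constraints gives the stated polynomial.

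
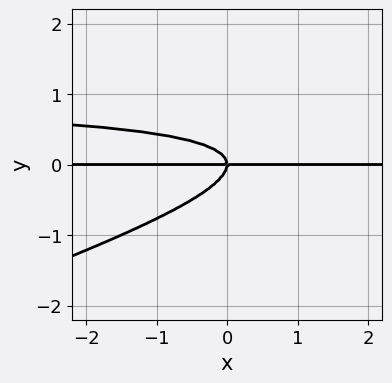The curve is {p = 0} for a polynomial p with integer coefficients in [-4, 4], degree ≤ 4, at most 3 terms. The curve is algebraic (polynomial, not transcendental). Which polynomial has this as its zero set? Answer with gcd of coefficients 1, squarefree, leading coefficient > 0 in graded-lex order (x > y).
x*y^2 - 3*y^3 - x*y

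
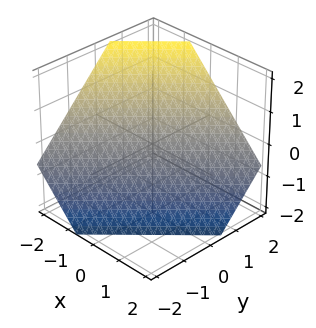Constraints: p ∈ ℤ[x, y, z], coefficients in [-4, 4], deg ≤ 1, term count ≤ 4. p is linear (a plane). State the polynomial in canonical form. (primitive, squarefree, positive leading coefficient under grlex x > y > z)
3*x - 3*y + 3*z + 2

First, deg p = 1.
Finally, putting this together gives p.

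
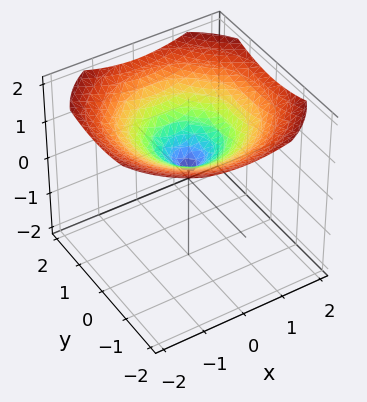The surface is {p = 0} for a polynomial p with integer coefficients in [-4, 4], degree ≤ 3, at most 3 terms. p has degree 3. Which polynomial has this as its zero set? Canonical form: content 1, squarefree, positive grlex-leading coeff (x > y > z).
2*z^3 - 3*x^2 - 3*y^2

(a) Degree: a generic line meets the surface in up to 3 points, so deg p = 3.
(b) Against the integer gridlines: it crosses the x-axis at the gridline x = 0; it crosses the y-axis at the gridline y = 0; one z-axis crossing is at z = 0.
(c) Solving for integer coefficients yields p as stated.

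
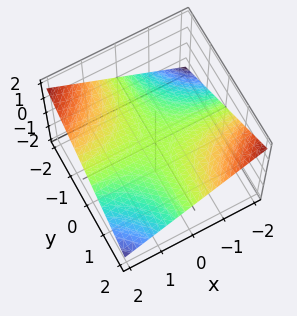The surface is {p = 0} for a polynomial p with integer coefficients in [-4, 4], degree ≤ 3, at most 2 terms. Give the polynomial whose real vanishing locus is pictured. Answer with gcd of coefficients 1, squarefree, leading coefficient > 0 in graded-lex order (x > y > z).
x*y + 3*z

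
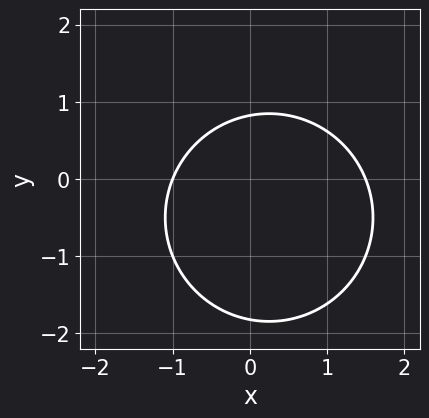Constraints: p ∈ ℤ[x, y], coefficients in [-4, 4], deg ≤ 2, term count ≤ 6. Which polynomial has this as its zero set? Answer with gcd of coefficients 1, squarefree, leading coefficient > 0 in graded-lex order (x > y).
1. Degree: no degree-1 curve has this shape, so deg p = 2.
2. From the visible intercepts: it crosses the x-axis at the gridline x = -1.
3. These observations pin down the coefficients.

2*x^2 + 2*y^2 - x + 2*y - 3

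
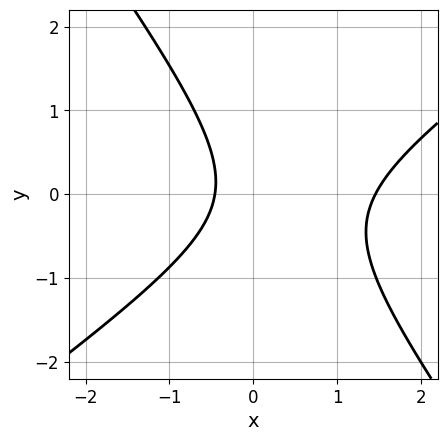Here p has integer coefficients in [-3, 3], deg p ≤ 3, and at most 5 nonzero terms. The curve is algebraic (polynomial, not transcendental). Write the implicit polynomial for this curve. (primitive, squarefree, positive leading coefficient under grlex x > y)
3*x^2 - 2*x*y - 3*y^2 - 3*x - 2

First, degree: the shape is more complex than any degree-1 curve, so deg p = 2.
Next, observable constraints: no y-intercept at any integer in the box.
Finally, the integer polynomial consistent with all of this is the stated p.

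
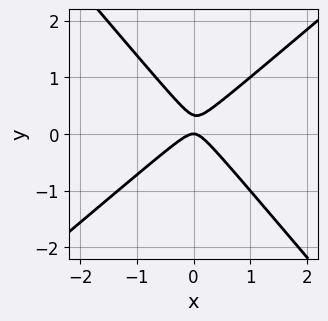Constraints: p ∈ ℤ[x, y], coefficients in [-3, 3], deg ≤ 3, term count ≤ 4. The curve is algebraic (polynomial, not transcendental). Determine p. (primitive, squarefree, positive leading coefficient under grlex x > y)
3*x^2 - x*y - 3*y^2 + y

First, the degree is 2 — no degree-1 curve has this shape.
Next, from the visible intercepts: one x-axis crossing is at x = 0; it meets the y-axis at y = 0 (among the integer gridlines).
Finally, these observations pin down the coefficients.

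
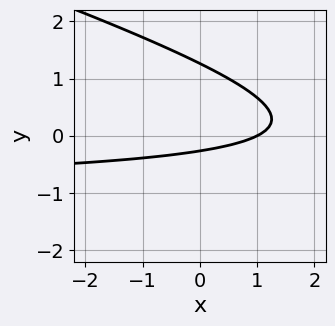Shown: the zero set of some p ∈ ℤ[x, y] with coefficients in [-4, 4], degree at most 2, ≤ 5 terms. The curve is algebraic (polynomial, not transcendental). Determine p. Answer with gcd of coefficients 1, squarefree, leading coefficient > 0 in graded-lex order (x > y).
First, degree: a generic line meets the curve in up to 2 points, so deg p = 2.
Then, reading off the gridlines: it crosses the x-axis at the gridline x = 1.
Finally, matching integer coefficients to the picture gives p.

x*y + 3*y^2 + x - 3*y - 1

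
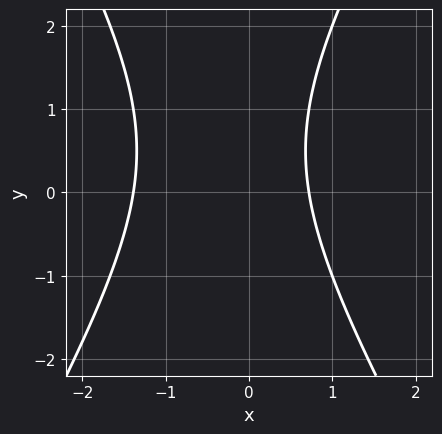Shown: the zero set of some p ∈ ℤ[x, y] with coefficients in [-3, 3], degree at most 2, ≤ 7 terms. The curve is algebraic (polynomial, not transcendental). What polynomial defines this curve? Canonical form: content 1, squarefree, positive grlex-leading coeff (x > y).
First, deg p = 2.
Next, checking where it meets the axes: no y-intercept at any integer in the box.
Finally, solving for integer coefficients yields p as stated.

3*x^2 - y^2 + 2*x + y - 3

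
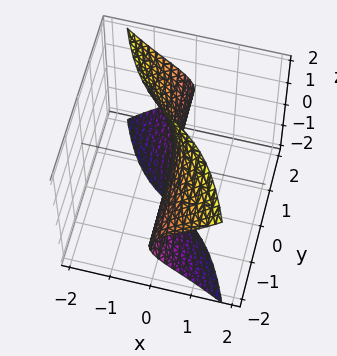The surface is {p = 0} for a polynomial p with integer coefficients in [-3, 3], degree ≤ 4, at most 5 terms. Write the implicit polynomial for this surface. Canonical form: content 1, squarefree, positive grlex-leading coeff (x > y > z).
x^3 + y*z^2 + 3*x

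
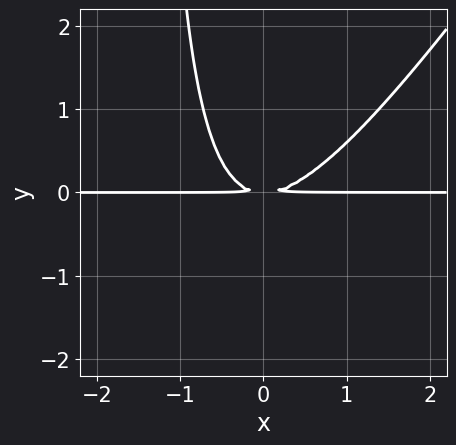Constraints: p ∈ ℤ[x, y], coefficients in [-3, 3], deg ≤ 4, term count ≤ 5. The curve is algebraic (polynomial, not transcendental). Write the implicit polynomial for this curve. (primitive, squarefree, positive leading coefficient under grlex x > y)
3*x^2*y - 2*x*y^2 - 3*y^2

1. Degree: a generic line meets the curve in up to 3 points, so deg p = 3.
2. Reading off the gridlines: the visible x-axis segment lies entirely on the curve.
3. Solving for integer coefficients yields p as stated.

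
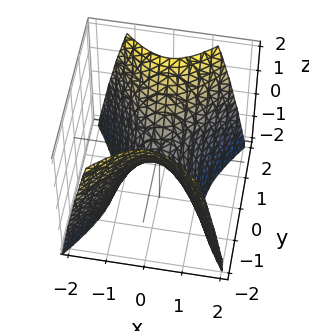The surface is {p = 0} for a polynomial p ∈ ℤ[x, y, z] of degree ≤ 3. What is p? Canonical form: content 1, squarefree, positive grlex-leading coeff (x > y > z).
1. The degree is 2 — a saddle surface; a quadric.
2. Symmetries: mirror symmetry y ↦ −y ⇒ only even powers of y; mirror symmetry x ↦ −x ⇒ only even powers of x.
3. Against the integer gridlines: one z-axis crossing is at z = 0; it crosses the y-axis at the gridline y = 0; it crosses the x-axis at the gridline x = 0.
4. Fitting integer coefficients to these (and the overall shape) gives p.

3*x^2 - 2*y^2 + 2*z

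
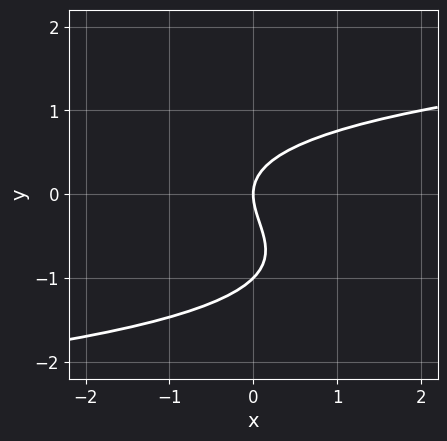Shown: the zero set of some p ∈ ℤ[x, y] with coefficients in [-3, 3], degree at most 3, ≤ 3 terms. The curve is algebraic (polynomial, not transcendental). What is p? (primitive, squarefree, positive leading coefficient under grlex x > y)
y^3 + y^2 - x

The degree is 3 — no degree-2 curve has this shape.
From the axis intercepts and sections: the y-axis gridline crossings are at y ∈ {-1, 0}; one x-axis crossing is at x = 0.
Putting this together gives p.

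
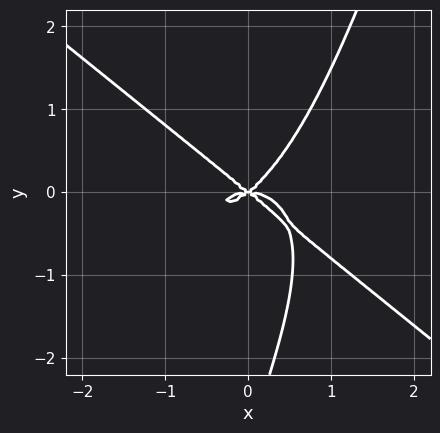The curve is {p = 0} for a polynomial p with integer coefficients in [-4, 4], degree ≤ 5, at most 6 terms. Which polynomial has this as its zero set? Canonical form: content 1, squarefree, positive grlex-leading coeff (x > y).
2*x^4 + 3*x*y^3 - y^4 + 2*x^2*y - 3*y^3

Degree: the shape is more complex than any degree-3 curve, so deg p = 4.
Against the integer gridlines: it meets the x-axis at x = 0 (among the integer gridlines); it crosses the y-axis at the gridline y = 0.
Putting this together gives p.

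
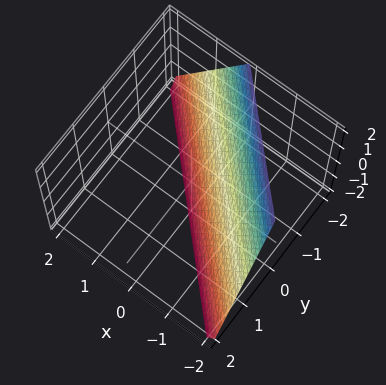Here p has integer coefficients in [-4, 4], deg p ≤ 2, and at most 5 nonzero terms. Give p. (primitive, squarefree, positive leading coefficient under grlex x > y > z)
2*x + 2*y + z + 2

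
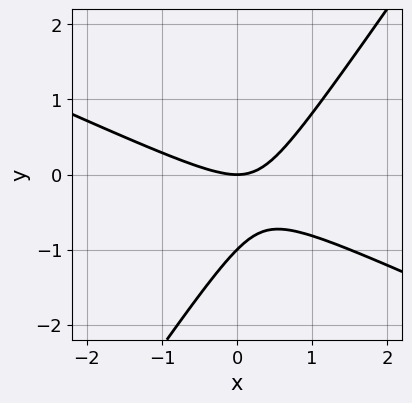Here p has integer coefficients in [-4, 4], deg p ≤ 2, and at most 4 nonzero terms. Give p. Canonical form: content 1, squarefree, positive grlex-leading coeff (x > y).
2*x^2 + 3*x*y - 3*y^2 - 3*y

The degree is 2 — no degree-1 curve has this shape.
From the axis intercepts and sections: among the integer gridlines, it crosses the y-axis at y ∈ {-1, 0}; it crosses the x-axis at the gridline x = 0.
Together with the visible shape, these determine p as stated.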